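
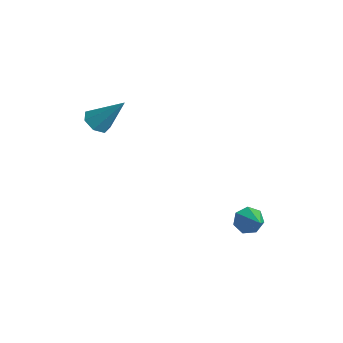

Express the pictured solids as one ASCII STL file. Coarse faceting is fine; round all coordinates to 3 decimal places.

solid 
facet normal -0.495 -0.444 -0.747
outer loop
vertex -2.457 -2.43 2.235
vertex -3.083 -2.503 2.693
vertex -2.895 -1.914 2.218
endloop
endfacet
facet normal 0.708 0.588 -0.390
outer loop
vertex -2.457 -2.43 2.235
vertex -2.895 -1.914 2.218
vertex -2.057 -1.577 4.247
endloop
endfacet
facet normal -0.492 -0.446 -0.748
outer loop
vertex -2.895 -1.914 2.218
vertex -3.083 -2.503 2.693
vertex -3.476 -1.843 2.558
endloop
endfacet
facet normal 0.020 0.985 -0.172
outer loop
vertex -2.895 -1.914 2.218
vertex -3.476 -1.843 2.558
vertex -2.057 -1.577 4.247
endloop
endfacet
facet normal -0.494 -0.447 -0.746
outer loop
vertex -3.476 -1.843 2.558
vertex -3.083 -2.503 2.693
vertex -3.761 -2.268 3.001
endloop
endfacet
facet normal -0.562 0.747 0.355
outer loop
vertex -3.476 -1.843 2.558
vertex -3.761 -2.268 3.001
vertex -2.057 -1.577 4.247
endloop
endfacet
facet normal -0.494 -0.446 -0.747
outer loop
vertex -3.761 -2.268 3.001
vertex -3.083 -2.503 2.693
vertex -3.536 -2.871 3.212
endloop
endfacet
facet normal -0.603 0.053 0.796
outer loop
vertex -3.761 -2.268 3.001
vertex -3.536 -2.871 3.212
vertex -2.057 -1.577 4.247
endloop
endfacet
facet normal -0.494 -0.445 -0.747
outer loop
vertex -3.536 -2.871 3.212
vertex -3.083 -2.503 2.693
vertex -2.97 -3.197 3.032
endloop
endfacet
facet normal -0.070 -0.573 0.817
outer loop
vertex -3.536 -2.871 3.212
vertex -2.97 -3.197 3.032
vertex -2.057 -1.577 4.247
endloop
endfacet
facet normal -0.494 -0.445 -0.747
outer loop
vertex -2.97 -3.197 3.032
vertex -3.083 -2.503 2.693
vertex -2.49 -3.0 2.597
endloop
endfacet
facet normal 0.635 -0.660 0.402
outer loop
vertex -2.97 -3.197 3.032
vertex -2.49 -3.0 2.597
vertex -2.057 -1.577 4.247
endloop
endfacet
facet normal -0.494 -0.445 -0.747
outer loop
vertex -2.49 -3.0 2.597
vertex -3.083 -2.503 2.693
vertex -2.457 -2.43 2.235
endloop
endfacet
facet normal 0.981 -0.142 -0.135
outer loop
vertex -2.49 -3.0 2.597
vertex -2.457 -2.43 2.235
vertex -2.057 -1.577 4.247
endloop
endfacet
facet normal -0.877 0.116 -0.466
outer loop
vertex 3.002 2.536 -3.007
vertex 2.628 2.338 -2.352
vertex 2.848 3.047 -2.59
endloop
endfacet
facet normal 0.754 0.537 -0.379
outer loop
vertex 3.002 2.536 -3.007
vertex 2.848 3.047 -2.59
vertex 3.952 2.162 -1.648
endloop
endfacet
facet normal -0.878 0.116 -0.465
outer loop
vertex 2.848 3.047 -2.59
vertex 2.628 2.338 -2.352
vertex 2.529 3.024 -1.994
endloop
endfacet
facet normal 0.449 0.851 0.273
outer loop
vertex 2.848 3.047 -2.59
vertex 2.529 3.024 -1.994
vertex 3.952 2.162 -1.648
endloop
endfacet
facet normal -0.877 0.116 -0.465
outer loop
vertex 2.529 3.024 -1.994
vertex 2.628 2.338 -2.352
vertex 2.284 2.484 -1.667
endloop
endfacet
facet normal 0.084 0.488 0.869
outer loop
vertex 2.529 3.024 -1.994
vertex 2.284 2.484 -1.667
vertex 3.952 2.162 -1.648
endloop
endfacet
facet normal -0.877 0.116 -0.465
outer loop
vertex 2.284 2.484 -1.667
vertex 2.628 2.338 -2.352
vertex 2.298 1.834 -1.856
endloop
endfacet
facet normal -0.065 -0.280 0.958
outer loop
vertex 2.284 2.484 -1.667
vertex 2.298 1.834 -1.856
vertex 3.952 2.162 -1.648
endloop
endfacet
facet normal -0.877 0.117 -0.465
outer loop
vertex 2.298 1.834 -1.856
vertex 2.628 2.338 -2.352
vertex 2.56 1.564 -2.418
endloop
endfacet
facet normal 0.114 -0.874 0.473
outer loop
vertex 2.298 1.834 -1.856
vertex 2.56 1.564 -2.418
vertex 3.952 2.162 -1.648
endloop
endfacet
facet normal -0.877 0.117 -0.467
outer loop
vertex 2.56 1.564 -2.418
vertex 2.628 2.338 -2.352
vertex 2.874 1.876 -2.93
endloop
endfacet
facet normal 0.485 -0.847 -0.219
outer loop
vertex 2.56 1.564 -2.418
vertex 2.874 1.876 -2.93
vertex 3.952 2.162 -1.648
endloop
endfacet
facet normal -0.877 0.116 -0.466
outer loop
vertex 2.874 1.876 -2.93
vertex 2.628 2.338 -2.352
vertex 3.002 2.536 -3.007
endloop
endfacet
facet normal 0.770 -0.219 -0.599
outer loop
vertex 2.874 1.876 -2.93
vertex 3.002 2.536 -3.007
vertex 3.952 2.162 -1.648
endloop
endfacet

endsolid


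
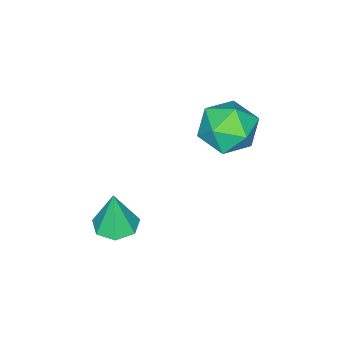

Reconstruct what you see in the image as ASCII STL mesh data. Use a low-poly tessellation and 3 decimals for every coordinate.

solid 
facet normal -0.032 0.020 -0.999
outer loop
vertex 3.993 1.979 0.213
vertex 3.582 1.661 0.22
vertex 3.59 2.18 0.23
endloop
endfacet
facet normal 0.421 0.811 0.406
outer loop
vertex 3.993 1.979 0.213
vertex 3.59 2.18 0.23
vertex 3.618 1.639 1.28
endloop
endfacet
facet normal -0.034 0.020 -0.999
outer loop
vertex 3.59 2.18 0.23
vertex 3.582 1.661 0.22
vertex 3.181 1.99 0.24
endloop
endfacet
facet normal -0.371 0.821 0.433
outer loop
vertex 3.59 2.18 0.23
vertex 3.181 1.99 0.24
vertex 3.618 1.639 1.28
endloop
endfacet
facet normal -0.034 0.020 -0.999
outer loop
vertex 3.181 1.99 0.24
vertex 3.582 1.661 0.22
vertex 3.074 1.551 0.235
endloop
endfacet
facet normal -0.875 0.208 0.438
outer loop
vertex 3.181 1.99 0.24
vertex 3.074 1.551 0.235
vertex 3.618 1.639 1.28
endloop
endfacet
facet normal -0.034 0.019 -0.999
outer loop
vertex 3.074 1.551 0.235
vertex 3.582 1.661 0.22
vertex 3.351 1.195 0.219
endloop
endfacet
facet normal -0.708 -0.570 0.417
outer loop
vertex 3.074 1.551 0.235
vertex 3.351 1.195 0.219
vertex 3.618 1.639 1.28
endloop
endfacet
facet normal -0.033 0.019 -0.999
outer loop
vertex 3.351 1.195 0.219
vertex 3.582 1.661 0.22
vertex 3.801 1.189 0.204
endloop
endfacet
facet normal 0.001 -0.923 0.386
outer loop
vertex 3.351 1.195 0.219
vertex 3.801 1.189 0.204
vertex 3.618 1.639 1.28
endloop
endfacet
facet normal -0.033 0.019 -0.999
outer loop
vertex 3.801 1.189 0.204
vertex 3.582 1.661 0.22
vertex 4.087 1.538 0.201
endloop
endfacet
facet normal 0.721 -0.587 0.368
outer loop
vertex 3.801 1.189 0.204
vertex 4.087 1.538 0.201
vertex 3.618 1.639 1.28
endloop
endfacet
facet normal -0.033 0.020 -0.999
outer loop
vertex 4.087 1.538 0.201
vertex 3.582 1.661 0.22
vertex 3.993 1.979 0.213
endloop
endfacet
facet normal 0.908 0.183 0.377
outer loop
vertex 4.087 1.538 0.201
vertex 3.993 1.979 0.213
vertex 3.618 1.639 1.28
endloop
endfacet
facet normal -0.677 0.181 0.714
outer loop
vertex 0.651 3.2 2.554
vertex 0.6 2.488 2.686
vertex 1.086 2.89 3.045
endloop
endfacet
facet normal -0.218 0.726 0.652
outer loop
vertex 0.651 3.2 2.554
vertex 1.086 2.89 3.045
vertex 1.352 3.384 2.584
endloop
endfacet
facet normal -0.253 0.967 -0.019
outer loop
vertex 0.651 3.2 2.554
vertex 1.352 3.384 2.584
vertex 1.03 3.287 1.941
endloop
endfacet
facet normal -0.731 0.573 -0.371
outer loop
vertex 0.651 3.2 2.554
vertex 1.03 3.287 1.941
vertex 0.565 2.734 2.004
endloop
endfacet
facet normal -0.993 0.086 0.082
outer loop
vertex 0.651 3.2 2.554
vertex 0.565 2.734 2.004
vertex 0.6 2.488 2.686
endloop
endfacet
facet normal 0.439 0.475 0.763
outer loop
vertex 1.352 3.384 2.584
vertex 1.086 2.89 3.045
vertex 1.735 2.786 2.736
endloop
endfacet
facet normal -0.300 -0.407 0.863
outer loop
vertex 1.086 2.89 3.045
vertex 0.6 2.488 2.686
vertex 1.27 2.233 2.799
endloop
endfacet
facet normal -0.812 -0.561 -0.161
outer loop
vertex 0.6 2.488 2.686
vertex 0.565 2.734 2.004
vertex 0.948 2.136 2.156
endloop
endfacet
facet normal -0.389 0.225 -0.893
outer loop
vertex 0.565 2.734 2.004
vertex 1.03 3.287 1.941
vertex 1.214 2.63 1.695
endloop
endfacet
facet normal 0.384 0.865 -0.323
outer loop
vertex 1.03 3.287 1.941
vertex 1.352 3.384 2.584
vertex 1.7 3.032 2.054
endloop
endfacet
facet normal 0.731 -0.573 0.371
outer loop
vertex 1.649 2.32 2.186
vertex 1.735 2.786 2.736
vertex 1.27 2.233 2.799
endloop
endfacet
facet normal 0.253 -0.967 0.019
outer loop
vertex 1.649 2.32 2.186
vertex 1.27 2.233 2.799
vertex 0.948 2.136 2.156
endloop
endfacet
facet normal 0.218 -0.726 -0.652
outer loop
vertex 1.649 2.32 2.186
vertex 0.948 2.136 2.156
vertex 1.214 2.63 1.695
endloop
endfacet
facet normal 0.677 -0.181 -0.714
outer loop
vertex 1.649 2.32 2.186
vertex 1.214 2.63 1.695
vertex 1.7 3.032 2.054
endloop
endfacet
facet normal 0.993 -0.086 -0.082
outer loop
vertex 1.649 2.32 2.186
vertex 1.7 3.032 2.054
vertex 1.735 2.786 2.736
endloop
endfacet
facet normal 0.389 -0.225 0.893
outer loop
vertex 1.27 2.233 2.799
vertex 1.735 2.786 2.736
vertex 1.086 2.89 3.045
endloop
endfacet
facet normal -0.384 -0.865 0.323
outer loop
vertex 0.948 2.136 2.156
vertex 1.27 2.233 2.799
vertex 0.6 2.488 2.686
endloop
endfacet
facet normal -0.439 -0.475 -0.763
outer loop
vertex 1.214 2.63 1.695
vertex 0.948 2.136 2.156
vertex 0.565 2.734 2.004
endloop
endfacet
facet normal 0.300 0.407 -0.863
outer loop
vertex 1.7 3.032 2.054
vertex 1.214 2.63 1.695
vertex 1.03 3.287 1.941
endloop
endfacet
facet normal 0.812 0.561 0.161
outer loop
vertex 1.735 2.786 2.736
vertex 1.7 3.032 2.054
vertex 1.352 3.384 2.584
endloop
endfacet

endsolid


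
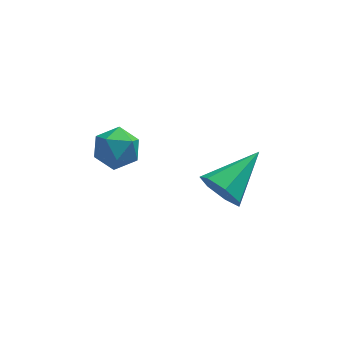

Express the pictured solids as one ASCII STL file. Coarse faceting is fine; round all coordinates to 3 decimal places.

solid 
facet normal -0.954 0.222 -0.202
outer loop
vertex -0.677 -0.082 -2.569
vertex -0.964 -0.752 -1.949
vertex -0.819 0.145 -1.65
endloop
endfacet
facet normal -0.537 0.796 -0.280
outer loop
vertex -0.677 -0.082 -2.569
vertex -0.819 0.145 -1.65
vertex -0.06 0.493 -2.117
endloop
endfacet
facet normal -0.038 0.642 -0.766
outer loop
vertex -0.677 -0.082 -2.569
vertex -0.06 0.493 -2.117
vertex 0.264 -0.189 -2.705
endloop
endfacet
facet normal -0.146 -0.028 -0.989
outer loop
vertex -0.677 -0.082 -2.569
vertex 0.264 -0.189 -2.705
vertex -0.295 -0.958 -2.601
endloop
endfacet
facet normal -0.712 -0.287 -0.640
outer loop
vertex -0.677 -0.082 -2.569
vertex -0.295 -0.958 -2.601
vertex -0.964 -0.752 -1.949
endloop
endfacet
facet normal -0.209 0.916 0.343
outer loop
vertex -0.06 0.493 -2.117
vertex -0.819 0.145 -1.65
vertex 0.035 0.178 -1.219
endloop
endfacet
facet normal -0.883 -0.013 0.469
outer loop
vertex -0.819 0.145 -1.65
vertex -0.964 -0.752 -1.949
vertex -0.524 -0.591 -1.115
endloop
endfacet
facet normal -0.493 -0.836 -0.241
outer loop
vertex -0.964 -0.752 -1.949
vertex -0.295 -0.958 -2.601
vertex -0.2 -1.273 -1.703
endloop
endfacet
facet normal 0.422 -0.416 -0.805
outer loop
vertex -0.295 -0.958 -2.601
vertex 0.264 -0.189 -2.705
vertex 0.559 -0.925 -2.17
endloop
endfacet
facet normal 0.598 0.667 -0.444
outer loop
vertex 0.264 -0.189 -2.705
vertex -0.06 0.493 -2.117
vertex 0.704 -0.028 -1.871
endloop
endfacet
facet normal 0.146 0.028 0.989
outer loop
vertex 0.417 -0.698 -1.251
vertex 0.035 0.178 -1.219
vertex -0.524 -0.591 -1.115
endloop
endfacet
facet normal 0.038 -0.642 0.766
outer loop
vertex 0.417 -0.698 -1.251
vertex -0.524 -0.591 -1.115
vertex -0.2 -1.273 -1.703
endloop
endfacet
facet normal 0.537 -0.796 0.280
outer loop
vertex 0.417 -0.698 -1.251
vertex -0.2 -1.273 -1.703
vertex 0.559 -0.925 -2.17
endloop
endfacet
facet normal 0.954 -0.222 0.202
outer loop
vertex 0.417 -0.698 -1.251
vertex 0.559 -0.925 -2.17
vertex 0.704 -0.028 -1.871
endloop
endfacet
facet normal 0.712 0.287 0.640
outer loop
vertex 0.417 -0.698 -1.251
vertex 0.704 -0.028 -1.871
vertex 0.035 0.178 -1.219
endloop
endfacet
facet normal -0.422 0.416 0.805
outer loop
vertex -0.524 -0.591 -1.115
vertex 0.035 0.178 -1.219
vertex -0.819 0.145 -1.65
endloop
endfacet
facet normal -0.598 -0.667 0.444
outer loop
vertex -0.2 -1.273 -1.703
vertex -0.524 -0.591 -1.115
vertex -0.964 -0.752 -1.949
endloop
endfacet
facet normal 0.209 -0.916 -0.343
outer loop
vertex 0.559 -0.925 -2.17
vertex -0.2 -1.273 -1.703
vertex -0.295 -0.958 -2.601
endloop
endfacet
facet normal 0.883 0.013 -0.469
outer loop
vertex 0.704 -0.028 -1.871
vertex 0.559 -0.925 -2.17
vertex 0.264 -0.189 -2.705
endloop
endfacet
facet normal 0.493 0.836 0.241
outer loop
vertex 0.035 0.178 -1.219
vertex 0.704 -0.028 -1.871
vertex -0.06 0.493 -2.117
endloop
endfacet
facet normal -0.717 -0.579 -0.388
outer loop
vertex 3.592 -4.943 -0.959
vertex 2.994 -4.602 -0.364
vertex 3.201 -4.3 -1.197
endloop
endfacet
facet normal 0.719 0.190 -0.668
outer loop
vertex 3.592 -4.943 -0.959
vertex 3.201 -4.3 -1.197
vertex 4.486 -3.398 0.444
endloop
endfacet
facet normal -0.717 -0.579 -0.388
outer loop
vertex 3.201 -4.3 -1.197
vertex 2.994 -4.602 -0.364
vertex 2.654 -3.884 -0.807
endloop
endfacet
facet normal 0.187 0.792 -0.582
outer loop
vertex 3.201 -4.3 -1.197
vertex 2.654 -3.884 -0.807
vertex 4.486 -3.398 0.444
endloop
endfacet
facet normal -0.717 -0.579 -0.388
outer loop
vertex 2.654 -3.884 -0.807
vertex 2.994 -4.602 -0.364
vertex 2.364 -4.009 -0.084
endloop
endfacet
facet normal -0.288 0.956 0.050
outer loop
vertex 2.654 -3.884 -0.807
vertex 2.364 -4.009 -0.084
vertex 4.486 -3.398 0.444
endloop
endfacet
facet normal -0.717 -0.579 -0.387
outer loop
vertex 2.364 -4.009 -0.084
vertex 2.994 -4.602 -0.364
vertex 2.548 -4.58 0.429
endloop
endfacet
facet normal -0.348 0.562 0.750
outer loop
vertex 2.364 -4.009 -0.084
vertex 2.548 -4.58 0.429
vertex 4.486 -3.398 0.444
endloop
endfacet
facet normal -0.717 -0.579 -0.387
outer loop
vertex 2.548 -4.58 0.429
vertex 2.994 -4.602 -0.364
vertex 3.068 -5.168 0.345
endloop
endfacet
facet normal 0.051 -0.097 0.994
outer loop
vertex 2.548 -4.58 0.429
vertex 3.068 -5.168 0.345
vertex 4.486 -3.398 0.444
endloop
endfacet
facet normal -0.717 -0.579 -0.388
outer loop
vertex 3.068 -5.168 0.345
vertex 2.994 -4.602 -0.364
vertex 3.533 -5.33 -0.273
endloop
endfacet
facet normal 0.610 -0.522 0.596
outer loop
vertex 3.068 -5.168 0.345
vertex 3.533 -5.33 -0.273
vertex 4.486 -3.398 0.444
endloop
endfacet
facet normal -0.717 -0.579 -0.388
outer loop
vertex 3.533 -5.33 -0.273
vertex 2.994 -4.602 -0.364
vertex 3.592 -4.943 -0.959
endloop
endfacet
facet normal 0.908 -0.394 -0.144
outer loop
vertex 3.533 -5.33 -0.273
vertex 3.592 -4.943 -0.959
vertex 4.486 -3.398 0.444
endloop
endfacet

endsolid


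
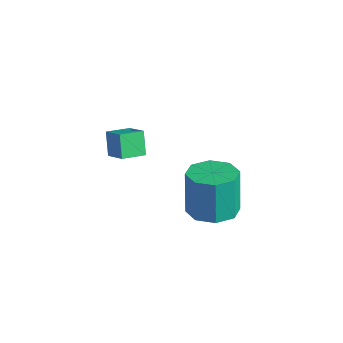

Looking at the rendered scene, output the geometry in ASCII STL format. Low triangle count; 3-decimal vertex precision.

solid 
facet normal -0.502 0.281 0.818
outer loop
vertex -3.081 2.787 -0.235
vertex -2.923 3.766 -0.474
vertex -4.0 2.797 -0.803
endloop
endfacet
facet normal -0.155 -0.960 0.234
outer loop
vertex -3.457 2.494 -1.686
vertex -3.081 2.787 -0.235
vertex -4.0 2.797 -0.803
endloop
endfacet
facet normal -0.502 0.281 0.818
outer loop
vertex -4.0 2.797 -0.803
vertex -2.923 3.766 -0.474
vertex -3.842 3.776 -1.042
endloop
endfacet
facet normal -0.850 0.009 -0.526
outer loop
vertex -3.842 3.776 -1.042
vertex -3.457 2.494 -1.686
vertex -4.0 2.797 -0.803
endloop
endfacet
facet normal 0.850 -0.009 0.526
outer loop
vertex -3.081 2.787 -0.235
vertex -2.38 3.463 -1.357
vertex -2.923 3.766 -0.474
endloop
endfacet
facet normal -0.155 -0.960 0.234
outer loop
vertex -2.538 2.484 -1.118
vertex -3.081 2.787 -0.235
vertex -3.457 2.494 -1.686
endloop
endfacet
facet normal 0.850 -0.009 0.526
outer loop
vertex -2.538 2.484 -1.118
vertex -2.38 3.463 -1.357
vertex -3.081 2.787 -0.235
endloop
endfacet
facet normal 0.155 0.960 -0.234
outer loop
vertex -2.923 3.766 -0.474
vertex -2.38 3.463 -1.357
vertex -3.842 3.776 -1.042
endloop
endfacet
facet normal -0.850 0.009 -0.526
outer loop
vertex -3.299 3.473 -1.925
vertex -3.457 2.494 -1.686
vertex -3.842 3.776 -1.042
endloop
endfacet
facet normal 0.155 0.960 -0.234
outer loop
vertex -3.842 3.776 -1.042
vertex -2.38 3.463 -1.357
vertex -3.299 3.473 -1.925
endloop
endfacet
facet normal 0.502 -0.281 -0.818
outer loop
vertex -3.299 3.473 -1.925
vertex -2.538 2.484 -1.118
vertex -3.457 2.494 -1.686
endloop
endfacet
facet normal 0.502 -0.281 -0.818
outer loop
vertex -2.38 3.463 -1.357
vertex -2.538 2.484 -1.118
vertex -3.299 3.473 -1.925
endloop
endfacet
facet normal 0.202 -0.138 -0.969
outer loop
vertex 2.041 3.319 -1.737
vertex 1.218 3.831 -1.982
vertex 2.175 4.068 -1.816
endloop
endfacet
facet normal 0.964 -0.149 0.222
outer loop
vertex 2.041 3.319 -1.737
vertex 2.175 4.068 -1.816
vertex 1.665 3.576 0.066
endloop
endfacet
facet normal 0.963 -0.150 0.222
outer loop
vertex 1.665 3.576 0.066
vertex 2.175 4.068 -1.816
vertex 1.8 4.326 -0.013
endloop
endfacet
facet normal -0.201 0.138 0.970
outer loop
vertex 1.665 3.576 0.066
vertex 1.8 4.326 -0.013
vertex 0.842 4.089 -0.178
endloop
endfacet
facet normal 0.202 -0.138 -0.970
outer loop
vertex 2.175 4.068 -1.816
vertex 1.218 3.831 -1.982
vertex 1.748 4.678 -1.992
endloop
endfacet
facet normal 0.805 0.587 0.083
outer loop
vertex 2.175 4.068 -1.816
vertex 1.748 4.678 -1.992
vertex 1.8 4.326 -0.013
endloop
endfacet
facet normal 0.805 0.587 0.083
outer loop
vertex 1.8 4.326 -0.013
vertex 1.748 4.678 -1.992
vertex 1.373 4.936 -0.189
endloop
endfacet
facet normal -0.201 0.139 0.970
outer loop
vertex 1.8 4.326 -0.013
vertex 1.373 4.936 -0.189
vertex 0.842 4.089 -0.178
endloop
endfacet
facet normal 0.202 -0.138 -0.970
outer loop
vertex 1.748 4.678 -1.992
vertex 1.218 3.831 -1.982
vertex 1.011 4.793 -2.162
endloop
endfacet
facet normal 0.177 0.979 -0.103
outer loop
vertex 1.748 4.678 -1.992
vertex 1.011 4.793 -2.162
vertex 1.373 4.936 -0.189
endloop
endfacet
facet normal 0.177 0.979 -0.103
outer loop
vertex 1.373 4.936 -0.189
vertex 1.011 4.793 -2.162
vertex 0.636 5.051 -0.359
endloop
endfacet
facet normal -0.202 0.139 0.969
outer loop
vertex 1.373 4.936 -0.189
vertex 0.636 5.051 -0.359
vertex 0.842 4.089 -0.178
endloop
endfacet
facet normal 0.201 -0.138 -0.970
outer loop
vertex 1.011 4.793 -2.162
vertex 1.218 3.831 -1.982
vertex 0.395 4.344 -2.226
endloop
endfacet
facet normal -0.558 0.798 -0.230
outer loop
vertex 1.011 4.793 -2.162
vertex 0.395 4.344 -2.226
vertex 0.636 5.051 -0.359
endloop
endfacet
facet normal -0.558 0.797 -0.230
outer loop
vertex 0.636 5.051 -0.359
vertex 0.395 4.344 -2.226
vertex 0.019 4.601 -0.423
endloop
endfacet
facet normal -0.202 0.139 0.969
outer loop
vertex 0.636 5.051 -0.359
vertex 0.019 4.601 -0.423
vertex 0.842 4.089 -0.178
endloop
endfacet
facet normal 0.201 -0.138 -0.970
outer loop
vertex 0.395 4.344 -2.226
vertex 1.218 3.831 -1.982
vertex 0.26 3.594 -2.147
endloop
endfacet
facet normal -0.963 0.150 -0.222
outer loop
vertex 0.395 4.344 -2.226
vertex 0.26 3.594 -2.147
vertex 0.019 4.601 -0.423
endloop
endfacet
facet normal -0.964 0.149 -0.222
outer loop
vertex 0.019 4.601 -0.423
vertex 0.26 3.594 -2.147
vertex -0.115 3.852 -0.344
endloop
endfacet
facet normal -0.202 0.138 0.969
outer loop
vertex 0.019 4.601 -0.423
vertex -0.115 3.852 -0.344
vertex 0.842 4.089 -0.178
endloop
endfacet
facet normal 0.201 -0.139 -0.970
outer loop
vertex 0.26 3.594 -2.147
vertex 1.218 3.831 -1.982
vertex 0.687 2.984 -1.971
endloop
endfacet
facet normal -0.805 -0.587 -0.083
outer loop
vertex 0.26 3.594 -2.147
vertex 0.687 2.984 -1.971
vertex -0.115 3.852 -0.344
endloop
endfacet
facet normal -0.805 -0.587 -0.083
outer loop
vertex -0.115 3.852 -0.344
vertex 0.687 2.984 -1.971
vertex 0.312 3.242 -0.168
endloop
endfacet
facet normal -0.202 0.138 0.970
outer loop
vertex -0.115 3.852 -0.344
vertex 0.312 3.242 -0.168
vertex 0.842 4.089 -0.178
endloop
endfacet
facet normal 0.202 -0.139 -0.969
outer loop
vertex 0.687 2.984 -1.971
vertex 1.218 3.831 -1.982
vertex 1.424 2.869 -1.801
endloop
endfacet
facet normal -0.177 -0.979 0.103
outer loop
vertex 0.687 2.984 -1.971
vertex 1.424 2.869 -1.801
vertex 0.312 3.242 -0.168
endloop
endfacet
facet normal -0.177 -0.979 0.103
outer loop
vertex 0.312 3.242 -0.168
vertex 1.424 2.869 -1.801
vertex 1.049 3.127 0.002
endloop
endfacet
facet normal -0.202 0.138 0.970
outer loop
vertex 0.312 3.242 -0.168
vertex 1.049 3.127 0.002
vertex 0.842 4.089 -0.178
endloop
endfacet
facet normal 0.202 -0.139 -0.969
outer loop
vertex 1.424 2.869 -1.801
vertex 1.218 3.831 -1.982
vertex 2.041 3.319 -1.737
endloop
endfacet
facet normal 0.558 -0.797 0.230
outer loop
vertex 1.424 2.869 -1.801
vertex 2.041 3.319 -1.737
vertex 1.049 3.127 0.002
endloop
endfacet
facet normal 0.558 -0.798 0.230
outer loop
vertex 1.049 3.127 0.002
vertex 2.041 3.319 -1.737
vertex 1.665 3.576 0.066
endloop
endfacet
facet normal -0.201 0.138 0.970
outer loop
vertex 1.049 3.127 0.002
vertex 1.665 3.576 0.066
vertex 0.842 4.089 -0.178
endloop
endfacet

endsolid


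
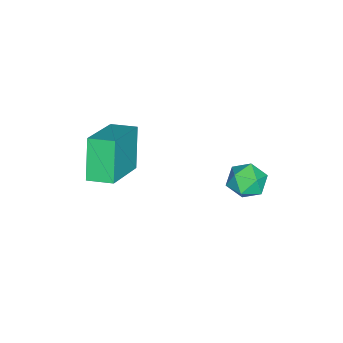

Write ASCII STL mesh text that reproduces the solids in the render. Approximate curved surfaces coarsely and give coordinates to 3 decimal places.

solid 
facet normal -0.876 0.002 -0.483
outer loop
vertex 2.129 -0.58 -1.048
vertex 2.071 0.211 -0.939
vertex 2.793 -0.366 -2.25
endloop
endfacet
facet normal 0.072 -0.988 -0.136
outer loop
vertex 4.369 -0.371 -1.381
vertex 2.129 -0.58 -1.048
vertex 2.793 -0.366 -2.25
endloop
endfacet
facet normal -0.876 0.002 -0.483
outer loop
vertex 2.793 -0.366 -2.25
vertex 2.071 0.211 -0.939
vertex 2.735 0.425 -2.141
endloop
endfacet
facet normal 0.477 0.154 -0.865
outer loop
vertex 2.735 0.425 -2.141
vertex 4.369 -0.371 -1.381
vertex 2.793 -0.366 -2.25
endloop
endfacet
facet normal -0.477 -0.154 0.865
outer loop
vertex 2.129 -0.58 -1.048
vertex 3.647 0.206 -0.07
vertex 2.071 0.211 -0.939
endloop
endfacet
facet normal 0.072 -0.988 -0.136
outer loop
vertex 3.705 -0.585 -0.179
vertex 2.129 -0.58 -1.048
vertex 4.369 -0.371 -1.381
endloop
endfacet
facet normal -0.477 -0.154 0.865
outer loop
vertex 3.705 -0.585 -0.179
vertex 3.647 0.206 -0.07
vertex 2.129 -0.58 -1.048
endloop
endfacet
facet normal -0.072 0.988 0.136
outer loop
vertex 2.071 0.211 -0.939
vertex 3.647 0.206 -0.07
vertex 2.735 0.425 -2.141
endloop
endfacet
facet normal 0.477 0.154 -0.865
outer loop
vertex 4.311 0.42 -1.272
vertex 4.369 -0.371 -1.381
vertex 2.735 0.425 -2.141
endloop
endfacet
facet normal -0.072 0.988 0.136
outer loop
vertex 2.735 0.425 -2.141
vertex 3.647 0.206 -0.07
vertex 4.311 0.42 -1.272
endloop
endfacet
facet normal 0.876 -0.002 0.483
outer loop
vertex 4.311 0.42 -1.272
vertex 3.705 -0.585 -0.179
vertex 4.369 -0.371 -1.381
endloop
endfacet
facet normal 0.876 -0.002 0.483
outer loop
vertex 3.647 0.206 -0.07
vertex 3.705 -0.585 -0.179
vertex 4.311 0.42 -1.272
endloop
endfacet
facet normal -0.837 0.496 -0.230
outer loop
vertex 1.887 3.735 -2.567
vertex 1.582 3.435 -2.104
vertex 1.874 3.982 -1.987
endloop
endfacet
facet normal -0.258 0.887 -0.383
outer loop
vertex 1.887 3.735 -2.567
vertex 1.874 3.982 -1.987
vertex 2.408 3.992 -2.323
endloop
endfacet
facet normal 0.140 0.517 -0.844
outer loop
vertex 1.887 3.735 -2.567
vertex 2.408 3.992 -2.323
vertex 2.446 3.453 -2.647
endloop
endfacet
facet normal -0.190 -0.100 -0.977
outer loop
vertex 1.887 3.735 -2.567
vertex 2.446 3.453 -2.647
vertex 1.935 3.108 -2.512
endloop
endfacet
facet normal -0.794 -0.113 -0.597
outer loop
vertex 1.887 3.735 -2.567
vertex 1.935 3.108 -2.512
vertex 1.582 3.435 -2.104
endloop
endfacet
facet normal 0.119 0.969 0.217
outer loop
vertex 2.408 3.992 -2.323
vertex 1.874 3.982 -1.987
vertex 2.425 3.852 -1.708
endloop
endfacet
facet normal -0.818 0.337 0.466
outer loop
vertex 1.874 3.982 -1.987
vertex 1.582 3.435 -2.104
vertex 1.914 3.507 -1.573
endloop
endfacet
facet normal -0.749 -0.650 -0.127
outer loop
vertex 1.582 3.435 -2.104
vertex 1.935 3.108 -2.512
vertex 1.952 2.968 -1.897
endloop
endfacet
facet normal 0.228 -0.629 -0.743
outer loop
vertex 1.935 3.108 -2.512
vertex 2.446 3.453 -2.647
vertex 2.486 2.978 -2.233
endloop
endfacet
facet normal 0.764 0.371 -0.528
outer loop
vertex 2.446 3.453 -2.647
vertex 2.408 3.992 -2.323
vertex 2.778 3.525 -2.116
endloop
endfacet
facet normal 0.190 0.100 0.977
outer loop
vertex 2.473 3.225 -1.653
vertex 2.425 3.852 -1.708
vertex 1.914 3.507 -1.573
endloop
endfacet
facet normal -0.140 -0.517 0.844
outer loop
vertex 2.473 3.225 -1.653
vertex 1.914 3.507 -1.573
vertex 1.952 2.968 -1.897
endloop
endfacet
facet normal 0.258 -0.887 0.383
outer loop
vertex 2.473 3.225 -1.653
vertex 1.952 2.968 -1.897
vertex 2.486 2.978 -2.233
endloop
endfacet
facet normal 0.837 -0.496 0.230
outer loop
vertex 2.473 3.225 -1.653
vertex 2.486 2.978 -2.233
vertex 2.778 3.525 -2.116
endloop
endfacet
facet normal 0.794 0.113 0.597
outer loop
vertex 2.473 3.225 -1.653
vertex 2.778 3.525 -2.116
vertex 2.425 3.852 -1.708
endloop
endfacet
facet normal -0.228 0.629 0.743
outer loop
vertex 1.914 3.507 -1.573
vertex 2.425 3.852 -1.708
vertex 1.874 3.982 -1.987
endloop
endfacet
facet normal -0.764 -0.371 0.528
outer loop
vertex 1.952 2.968 -1.897
vertex 1.914 3.507 -1.573
vertex 1.582 3.435 -2.104
endloop
endfacet
facet normal -0.119 -0.969 -0.217
outer loop
vertex 2.486 2.978 -2.233
vertex 1.952 2.968 -1.897
vertex 1.935 3.108 -2.512
endloop
endfacet
facet normal 0.818 -0.337 -0.466
outer loop
vertex 2.778 3.525 -2.116
vertex 2.486 2.978 -2.233
vertex 2.446 3.453 -2.647
endloop
endfacet
facet normal 0.749 0.650 0.127
outer loop
vertex 2.425 3.852 -1.708
vertex 2.778 3.525 -2.116
vertex 2.408 3.992 -2.323
endloop
endfacet

endsolid


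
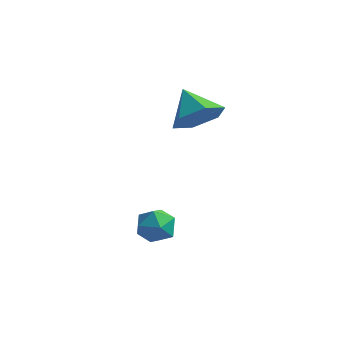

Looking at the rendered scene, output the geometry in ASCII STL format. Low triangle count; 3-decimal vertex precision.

solid 
facet normal 0.668 -0.446 -0.596
outer loop
vertex -0.779 1.203 1.538
vertex -1.256 1.623 0.69
vertex -0.473 2.15 1.173
endloop
endfacet
facet normal 0.239 0.281 0.929
outer loop
vertex -0.779 1.203 1.538
vertex -0.473 2.15 1.173
vertex -2.264 2.297 1.59
endloop
endfacet
facet normal 0.668 -0.446 -0.596
outer loop
vertex -0.473 2.15 1.173
vertex -1.256 1.623 0.69
vertex -0.95 2.57 0.325
endloop
endfacet
facet normal 0.160 0.917 0.364
outer loop
vertex -0.473 2.15 1.173
vertex -0.95 2.57 0.325
vertex -2.264 2.297 1.59
endloop
endfacet
facet normal 0.668 -0.446 -0.596
outer loop
vertex -0.95 2.57 0.325
vertex -1.256 1.623 0.69
vertex -1.733 2.043 -0.158
endloop
endfacet
facet normal -0.426 0.868 -0.256
outer loop
vertex -0.95 2.57 0.325
vertex -1.733 2.043 -0.158
vertex -2.264 2.297 1.59
endloop
endfacet
facet normal 0.667 -0.446 -0.596
outer loop
vertex -1.733 2.043 -0.158
vertex -1.256 1.623 0.69
vertex -2.039 1.097 0.207
endloop
endfacet
facet normal -0.933 0.182 -0.310
outer loop
vertex -1.733 2.043 -0.158
vertex -2.039 1.097 0.207
vertex -2.264 2.297 1.59
endloop
endfacet
facet normal 0.667 -0.446 -0.596
outer loop
vertex -2.039 1.097 0.207
vertex -1.256 1.623 0.69
vertex -1.562 0.677 1.055
endloop
endfacet
facet normal -0.854 -0.454 0.255
outer loop
vertex -2.039 1.097 0.207
vertex -1.562 0.677 1.055
vertex -2.264 2.297 1.59
endloop
endfacet
facet normal 0.667 -0.446 -0.596
outer loop
vertex -1.562 0.677 1.055
vertex -1.256 1.623 0.69
vertex -0.779 1.203 1.538
endloop
endfacet
facet normal -0.268 -0.405 0.874
outer loop
vertex -1.562 0.677 1.055
vertex -0.779 1.203 1.538
vertex -2.264 2.297 1.59
endloop
endfacet
facet normal -0.603 -0.339 0.722
outer loop
vertex -1.388 -2.592 -2.037
vertex -1.015 -3.31 -2.063
vertex -0.745 -2.731 -1.565
endloop
endfacet
facet normal -0.499 0.364 0.787
outer loop
vertex -1.388 -2.592 -2.037
vertex -0.745 -2.731 -1.565
vertex -0.823 -2.019 -1.944
endloop
endfacet
facet normal -0.715 0.675 0.182
outer loop
vertex -1.388 -2.592 -2.037
vertex -0.823 -2.019 -1.944
vertex -1.141 -2.159 -2.675
endloop
endfacet
facet normal -0.952 0.165 -0.257
outer loop
vertex -1.388 -2.592 -2.037
vertex -1.141 -2.159 -2.675
vertex -1.259 -2.956 -2.749
endloop
endfacet
facet normal -0.884 -0.462 0.076
outer loop
vertex -1.388 -2.592 -2.037
vertex -1.259 -2.956 -2.749
vertex -1.015 -3.31 -2.063
endloop
endfacet
facet normal 0.202 0.477 0.855
outer loop
vertex -0.823 -2.019 -1.944
vertex -0.745 -2.731 -1.565
vertex -0.101 -2.384 -1.911
endloop
endfacet
facet normal 0.034 -0.661 0.750
outer loop
vertex -0.745 -2.731 -1.565
vertex -1.015 -3.31 -2.063
vertex -0.219 -3.181 -1.985
endloop
endfacet
facet normal -0.421 -0.858 -0.293
outer loop
vertex -1.015 -3.31 -2.063
vertex -1.259 -2.956 -2.749
vertex -0.537 -3.321 -2.716
endloop
endfacet
facet normal -0.531 0.156 -0.833
outer loop
vertex -1.259 -2.956 -2.749
vertex -1.141 -2.159 -2.675
vertex -0.615 -2.609 -3.095
endloop
endfacet
facet normal -0.147 0.981 -0.124
outer loop
vertex -1.141 -2.159 -2.675
vertex -0.823 -2.019 -1.944
vertex -0.345 -2.03 -2.597
endloop
endfacet
facet normal 0.952 -0.165 0.257
outer loop
vertex 0.028 -2.748 -2.623
vertex -0.101 -2.384 -1.911
vertex -0.219 -3.181 -1.985
endloop
endfacet
facet normal 0.715 -0.675 -0.182
outer loop
vertex 0.028 -2.748 -2.623
vertex -0.219 -3.181 -1.985
vertex -0.537 -3.321 -2.716
endloop
endfacet
facet normal 0.499 -0.364 -0.787
outer loop
vertex 0.028 -2.748 -2.623
vertex -0.537 -3.321 -2.716
vertex -0.615 -2.609 -3.095
endloop
endfacet
facet normal 0.603 0.339 -0.722
outer loop
vertex 0.028 -2.748 -2.623
vertex -0.615 -2.609 -3.095
vertex -0.345 -2.03 -2.597
endloop
endfacet
facet normal 0.884 0.462 -0.076
outer loop
vertex 0.028 -2.748 -2.623
vertex -0.345 -2.03 -2.597
vertex -0.101 -2.384 -1.911
endloop
endfacet
facet normal 0.531 -0.156 0.833
outer loop
vertex -0.219 -3.181 -1.985
vertex -0.101 -2.384 -1.911
vertex -0.745 -2.731 -1.565
endloop
endfacet
facet normal 0.147 -0.981 0.124
outer loop
vertex -0.537 -3.321 -2.716
vertex -0.219 -3.181 -1.985
vertex -1.015 -3.31 -2.063
endloop
endfacet
facet normal -0.202 -0.477 -0.855
outer loop
vertex -0.615 -2.609 -3.095
vertex -0.537 -3.321 -2.716
vertex -1.259 -2.956 -2.749
endloop
endfacet
facet normal -0.034 0.661 -0.750
outer loop
vertex -0.345 -2.03 -2.597
vertex -0.615 -2.609 -3.095
vertex -1.141 -2.159 -2.675
endloop
endfacet
facet normal 0.421 0.858 0.293
outer loop
vertex -0.101 -2.384 -1.911
vertex -0.345 -2.03 -2.597
vertex -0.823 -2.019 -1.944
endloop
endfacet

endsolid


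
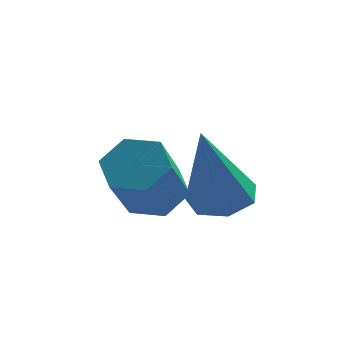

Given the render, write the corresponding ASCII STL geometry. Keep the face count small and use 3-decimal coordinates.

solid 
facet normal 0.210 0.212 -0.954
outer loop
vertex 3.11 0.909 1.283
vertex 2.418 0.699 1.084
vertex 2.66 1.379 1.288
endloop
endfacet
facet normal 0.597 0.566 0.568
outer loop
vertex 3.11 0.909 1.283
vertex 2.66 1.379 1.288
vertex 1.962 0.241 3.156
endloop
endfacet
facet normal 0.210 0.212 -0.955
outer loop
vertex 2.66 1.379 1.288
vertex 2.418 0.699 1.084
vertex 2.028 1.338 1.14
endloop
endfacet
facet normal -0.166 0.868 0.467
outer loop
vertex 2.66 1.379 1.288
vertex 2.028 1.338 1.14
vertex 1.962 0.241 3.156
endloop
endfacet
facet normal 0.209 0.211 -0.955
outer loop
vertex 2.028 1.338 1.14
vertex 2.418 0.699 1.084
vertex 1.689 0.815 0.95
endloop
endfacet
facet normal -0.853 0.470 0.228
outer loop
vertex 2.028 1.338 1.14
vertex 1.689 0.815 0.95
vertex 1.962 0.241 3.156
endloop
endfacet
facet normal 0.209 0.212 -0.955
outer loop
vertex 1.689 0.815 0.95
vertex 2.418 0.699 1.084
vertex 1.899 0.206 0.861
endloop
endfacet
facet normal -0.944 -0.330 0.031
outer loop
vertex 1.689 0.815 0.95
vertex 1.899 0.206 0.861
vertex 1.962 0.241 3.156
endloop
endfacet
facet normal 0.209 0.212 -0.955
outer loop
vertex 1.899 0.206 0.861
vertex 2.418 0.699 1.084
vertex 2.5 -0.032 0.94
endloop
endfacet
facet normal -0.371 -0.928 0.024
outer loop
vertex 1.899 0.206 0.861
vertex 2.5 -0.032 0.94
vertex 1.962 0.241 3.156
endloop
endfacet
facet normal 0.210 0.212 -0.955
outer loop
vertex 2.5 -0.032 0.94
vertex 2.418 0.699 1.084
vertex 3.039 0.281 1.128
endloop
endfacet
facet normal 0.434 -0.875 0.213
outer loop
vertex 2.5 -0.032 0.94
vertex 3.039 0.281 1.128
vertex 1.962 0.241 3.156
endloop
endfacet
facet normal 0.210 0.212 -0.954
outer loop
vertex 3.039 0.281 1.128
vertex 2.418 0.699 1.084
vertex 3.11 0.909 1.283
endloop
endfacet
facet normal 0.865 -0.210 0.455
outer loop
vertex 3.039 0.281 1.128
vertex 3.11 0.909 1.283
vertex 1.962 0.241 3.156
endloop
endfacet
facet normal 0.234 0.569 -0.788
outer loop
vertex 1.849 2.336 0.205
vertex 1.102 2.592 0.168
vertex 1.632 2.981 0.606
endloop
endfacet
facet normal 0.933 0.098 0.347
outer loop
vertex 1.849 2.336 0.205
vertex 1.632 2.981 0.606
vertex 1.444 1.352 1.569
endloop
endfacet
facet normal 0.933 0.098 0.347
outer loop
vertex 1.444 1.352 1.569
vertex 1.632 2.981 0.606
vertex 1.227 1.997 1.97
endloop
endfacet
facet normal -0.234 -0.569 0.788
outer loop
vertex 1.444 1.352 1.569
vertex 1.227 1.997 1.97
vertex 0.698 1.608 1.532
endloop
endfacet
facet normal 0.234 0.569 -0.788
outer loop
vertex 1.632 2.981 0.606
vertex 1.102 2.592 0.168
vertex 0.885 3.237 0.569
endloop
endfacet
facet normal 0.229 0.756 0.613
outer loop
vertex 1.632 2.981 0.606
vertex 0.885 3.237 0.569
vertex 1.227 1.997 1.97
endloop
endfacet
facet normal 0.229 0.756 0.613
outer loop
vertex 1.227 1.997 1.97
vertex 0.885 3.237 0.569
vertex 0.481 2.253 1.933
endloop
endfacet
facet normal -0.234 -0.569 0.788
outer loop
vertex 1.227 1.997 1.97
vertex 0.481 2.253 1.933
vertex 0.698 1.608 1.532
endloop
endfacet
facet normal 0.234 0.569 -0.788
outer loop
vertex 0.885 3.237 0.569
vertex 1.102 2.592 0.168
vertex 0.356 2.848 0.131
endloop
endfacet
facet normal -0.704 0.658 0.266
outer loop
vertex 0.885 3.237 0.569
vertex 0.356 2.848 0.131
vertex 0.481 2.253 1.933
endloop
endfacet
facet normal -0.704 0.659 0.266
outer loop
vertex 0.481 2.253 1.933
vertex 0.356 2.848 0.131
vertex -0.049 1.864 1.495
endloop
endfacet
facet normal -0.234 -0.569 0.788
outer loop
vertex 0.481 2.253 1.933
vertex -0.049 1.864 1.495
vertex 0.698 1.608 1.532
endloop
endfacet
facet normal 0.234 0.569 -0.788
outer loop
vertex 0.356 2.848 0.131
vertex 1.102 2.592 0.168
vertex 0.573 2.203 -0.27
endloop
endfacet
facet normal -0.933 -0.098 -0.347
outer loop
vertex 0.356 2.848 0.131
vertex 0.573 2.203 -0.27
vertex -0.049 1.864 1.495
endloop
endfacet
facet normal -0.933 -0.098 -0.347
outer loop
vertex -0.049 1.864 1.495
vertex 0.573 2.203 -0.27
vertex 0.168 1.219 1.094
endloop
endfacet
facet normal -0.234 -0.569 0.788
outer loop
vertex -0.049 1.864 1.495
vertex 0.168 1.219 1.094
vertex 0.698 1.608 1.532
endloop
endfacet
facet normal 0.234 0.569 -0.788
outer loop
vertex 0.573 2.203 -0.27
vertex 1.102 2.592 0.168
vertex 1.319 1.947 -0.233
endloop
endfacet
facet normal -0.229 -0.756 -0.613
outer loop
vertex 0.573 2.203 -0.27
vertex 1.319 1.947 -0.233
vertex 0.168 1.219 1.094
endloop
endfacet
facet normal -0.229 -0.756 -0.613
outer loop
vertex 0.168 1.219 1.094
vertex 1.319 1.947 -0.233
vertex 0.915 0.963 1.131
endloop
endfacet
facet normal -0.234 -0.569 0.788
outer loop
vertex 0.168 1.219 1.094
vertex 0.915 0.963 1.131
vertex 0.698 1.608 1.532
endloop
endfacet
facet normal 0.234 0.569 -0.788
outer loop
vertex 1.319 1.947 -0.233
vertex 1.102 2.592 0.168
vertex 1.849 2.336 0.205
endloop
endfacet
facet normal 0.704 -0.659 -0.267
outer loop
vertex 1.319 1.947 -0.233
vertex 1.849 2.336 0.205
vertex 0.915 0.963 1.131
endloop
endfacet
facet normal 0.704 -0.658 -0.266
outer loop
vertex 0.915 0.963 1.131
vertex 1.849 2.336 0.205
vertex 1.444 1.352 1.569
endloop
endfacet
facet normal -0.234 -0.569 0.788
outer loop
vertex 0.915 0.963 1.131
vertex 1.444 1.352 1.569
vertex 0.698 1.608 1.532
endloop
endfacet

endsolid


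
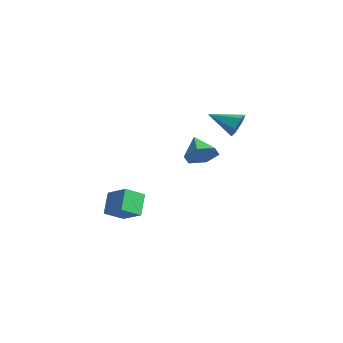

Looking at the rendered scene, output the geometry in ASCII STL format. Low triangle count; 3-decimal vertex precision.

solid 
facet normal 0.588 0.718 -0.372
outer loop
vertex 2.804 2.484 1.597
vertex 2.387 2.536 1.038
vertex 2.264 2.929 1.603
endloop
endfacet
facet normal 0.007 -0.005 1.000
outer loop
vertex 2.804 2.484 1.597
vertex 2.264 2.929 1.603
vertex 1.493 1.444 1.602
endloop
endfacet
facet normal 0.589 0.718 -0.371
outer loop
vertex 2.264 2.929 1.603
vertex 2.387 2.536 1.038
vertex 1.848 2.981 1.043
endloop
endfacet
facet normal -0.726 0.377 0.575
outer loop
vertex 2.264 2.929 1.603
vertex 1.848 2.981 1.043
vertex 1.493 1.444 1.602
endloop
endfacet
facet normal 0.589 0.718 -0.372
outer loop
vertex 1.848 2.981 1.043
vertex 2.387 2.536 1.038
vertex 1.97 2.588 0.478
endloop
endfacet
facet normal -0.951 0.116 -0.286
outer loop
vertex 1.848 2.981 1.043
vertex 1.97 2.588 0.478
vertex 1.493 1.444 1.602
endloop
endfacet
facet normal 0.589 0.718 -0.372
outer loop
vertex 1.97 2.588 0.478
vertex 2.387 2.536 1.038
vertex 2.51 2.142 0.472
endloop
endfacet
facet normal -0.443 -0.527 -0.725
outer loop
vertex 1.97 2.588 0.478
vertex 2.51 2.142 0.472
vertex 1.493 1.444 1.602
endloop
endfacet
facet normal 0.589 0.718 -0.372
outer loop
vertex 2.51 2.142 0.472
vertex 2.387 2.536 1.038
vertex 2.927 2.09 1.032
endloop
endfacet
facet normal 0.290 -0.909 -0.300
outer loop
vertex 2.51 2.142 0.472
vertex 2.927 2.09 1.032
vertex 1.493 1.444 1.602
endloop
endfacet
facet normal 0.589 0.718 -0.372
outer loop
vertex 2.927 2.09 1.032
vertex 2.387 2.536 1.038
vertex 2.804 2.484 1.597
endloop
endfacet
facet normal 0.515 -0.646 0.563
outer loop
vertex 2.927 2.09 1.032
vertex 2.804 2.484 1.597
vertex 1.493 1.444 1.602
endloop
endfacet
facet normal -0.521 0.361 0.773
outer loop
vertex 4.078 -3.562 -1.406
vertex 3.993 -2.628 -1.9
vertex 2.991 -3.952 -1.957
endloop
endfacet
facet normal 0.080 -0.881 0.465
outer loop
vertex 3.627 -4.392 -2.9
vertex 4.078 -3.562 -1.406
vertex 2.991 -3.952 -1.957
endloop
endfacet
facet normal -0.521 0.361 0.773
outer loop
vertex 2.991 -3.952 -1.957
vertex 3.993 -2.628 -1.9
vertex 2.906 -3.018 -2.451
endloop
endfacet
facet normal -0.849 -0.305 -0.431
outer loop
vertex 2.906 -3.018 -2.451
vertex 3.627 -4.392 -2.9
vertex 2.991 -3.952 -1.957
endloop
endfacet
facet normal 0.849 0.305 0.431
outer loop
vertex 4.078 -3.562 -1.406
vertex 4.629 -3.068 -2.843
vertex 3.993 -2.628 -1.9
endloop
endfacet
facet normal 0.080 -0.881 0.465
outer loop
vertex 4.714 -4.002 -2.349
vertex 4.078 -3.562 -1.406
vertex 3.627 -4.392 -2.9
endloop
endfacet
facet normal 0.849 0.305 0.431
outer loop
vertex 4.714 -4.002 -2.349
vertex 4.629 -3.068 -2.843
vertex 4.078 -3.562 -1.406
endloop
endfacet
facet normal -0.080 0.881 -0.465
outer loop
vertex 3.993 -2.628 -1.9
vertex 4.629 -3.068 -2.843
vertex 2.906 -3.018 -2.451
endloop
endfacet
facet normal -0.849 -0.305 -0.431
outer loop
vertex 3.542 -3.458 -3.394
vertex 3.627 -4.392 -2.9
vertex 2.906 -3.018 -2.451
endloop
endfacet
facet normal -0.080 0.881 -0.465
outer loop
vertex 2.906 -3.018 -2.451
vertex 4.629 -3.068 -2.843
vertex 3.542 -3.458 -3.394
endloop
endfacet
facet normal 0.521 -0.361 -0.773
outer loop
vertex 3.542 -3.458 -3.394
vertex 4.714 -4.002 -2.349
vertex 3.627 -4.392 -2.9
endloop
endfacet
facet normal 0.521 -0.361 -0.773
outer loop
vertex 4.629 -3.068 -2.843
vertex 4.714 -4.002 -2.349
vertex 3.542 -3.458 -3.394
endloop
endfacet
facet normal 0.785 -0.060 -0.616
outer loop
vertex 2.585 1.299 -0.119
vertex 2.112 0.87 -0.68
vertex 2.149 1.719 -0.715
endloop
endfacet
facet normal -0.077 0.788 0.611
outer loop
vertex 2.585 1.299 -0.119
vertex 2.149 1.719 -0.715
vertex 1.068 0.95 0.14
endloop
endfacet
facet normal 0.784 -0.060 -0.617
outer loop
vertex 2.149 1.719 -0.715
vertex 2.112 0.87 -0.68
vertex 1.675 1.291 -1.276
endloop
endfacet
facet normal -0.617 0.783 -0.076
outer loop
vertex 2.149 1.719 -0.715
vertex 1.675 1.291 -1.276
vertex 1.068 0.95 0.14
endloop
endfacet
facet normal 0.784 -0.060 -0.617
outer loop
vertex 1.675 1.291 -1.276
vertex 2.112 0.87 -0.68
vertex 1.638 0.442 -1.241
endloop
endfacet
facet normal -0.921 0.024 -0.389
outer loop
vertex 1.675 1.291 -1.276
vertex 1.638 0.442 -1.241
vertex 1.068 0.95 0.14
endloop
endfacet
facet normal 0.784 -0.060 -0.617
outer loop
vertex 1.638 0.442 -1.241
vertex 2.112 0.87 -0.68
vertex 2.075 0.022 -0.645
endloop
endfacet
facet normal -0.683 -0.730 -0.013
outer loop
vertex 1.638 0.442 -1.241
vertex 2.075 0.022 -0.645
vertex 1.068 0.95 0.14
endloop
endfacet
facet normal 0.785 -0.060 -0.616
outer loop
vertex 2.075 0.022 -0.645
vertex 2.112 0.87 -0.68
vertex 2.548 0.45 -0.084
endloop
endfacet
facet normal -0.143 -0.725 0.674
outer loop
vertex 2.075 0.022 -0.645
vertex 2.548 0.45 -0.084
vertex 1.068 0.95 0.14
endloop
endfacet
facet normal 0.785 -0.060 -0.616
outer loop
vertex 2.548 0.45 -0.084
vertex 2.112 0.87 -0.68
vertex 2.585 1.299 -0.119
endloop
endfacet
facet normal 0.161 0.034 0.986
outer loop
vertex 2.548 0.45 -0.084
vertex 2.585 1.299 -0.119
vertex 1.068 0.95 0.14
endloop
endfacet

endsolid


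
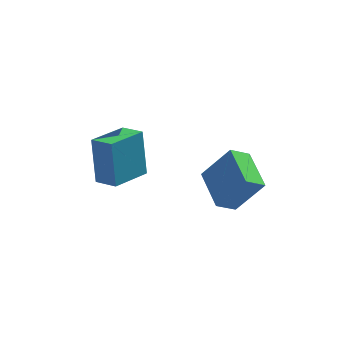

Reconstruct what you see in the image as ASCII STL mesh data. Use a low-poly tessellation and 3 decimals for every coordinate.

solid 
facet normal -0.599 0.019 -0.800
outer loop
vertex 2.935 -4.248 2.694
vertex 2.498 -2.573 3.061
vertex 3.681 -3.933 2.143
endloop
endfacet
facet normal 0.247 -0.947 -0.207
outer loop
vertex 4.742 -3.967 3.559
vertex 2.935 -4.248 2.694
vertex 3.681 -3.933 2.143
endloop
endfacet
facet normal -0.599 0.019 -0.800
outer loop
vertex 3.681 -3.933 2.143
vertex 2.498 -2.573 3.061
vertex 3.245 -2.258 2.509
endloop
endfacet
facet normal 0.762 0.321 -0.563
outer loop
vertex 3.245 -2.258 2.509
vertex 4.742 -3.967 3.559
vertex 3.681 -3.933 2.143
endloop
endfacet
facet normal -0.761 -0.322 0.563
outer loop
vertex 2.935 -4.248 2.694
vertex 3.559 -2.607 4.477
vertex 2.498 -2.573 3.061
endloop
endfacet
facet normal 0.246 -0.947 -0.207
outer loop
vertex 3.995 -4.282 4.111
vertex 2.935 -4.248 2.694
vertex 4.742 -3.967 3.559
endloop
endfacet
facet normal -0.762 -0.321 0.562
outer loop
vertex 3.995 -4.282 4.111
vertex 3.559 -2.607 4.477
vertex 2.935 -4.248 2.694
endloop
endfacet
facet normal -0.246 0.947 0.207
outer loop
vertex 2.498 -2.573 3.061
vertex 3.559 -2.607 4.477
vertex 3.245 -2.258 2.509
endloop
endfacet
facet normal 0.762 0.322 -0.562
outer loop
vertex 4.305 -2.292 3.926
vertex 4.742 -3.967 3.559
vertex 3.245 -2.258 2.509
endloop
endfacet
facet normal -0.247 0.947 0.207
outer loop
vertex 3.245 -2.258 2.509
vertex 3.559 -2.607 4.477
vertex 4.305 -2.292 3.926
endloop
endfacet
facet normal 0.599 -0.019 0.800
outer loop
vertex 4.305 -2.292 3.926
vertex 3.995 -4.282 4.111
vertex 4.742 -3.967 3.559
endloop
endfacet
facet normal 0.599 -0.019 0.800
outer loop
vertex 3.559 -2.607 4.477
vertex 3.995 -4.282 4.111
vertex 4.305 -2.292 3.926
endloop
endfacet
facet normal -0.720 0.638 -0.274
outer loop
vertex -1.537 -0.684 3.621
vertex -0.327 0.529 3.265
vertex -1.414 -1.372 1.693
endloop
endfacet
facet normal -0.692 -0.693 0.203
outer loop
vertex -0.673 -2.029 1.975
vertex -1.537 -0.684 3.621
vertex -1.414 -1.372 1.693
endloop
endfacet
facet normal -0.720 0.638 -0.274
outer loop
vertex -1.414 -1.372 1.693
vertex -0.327 0.529 3.265
vertex -0.204 -0.159 1.338
endloop
endfacet
facet normal 0.060 -0.335 -0.940
outer loop
vertex -0.204 -0.159 1.338
vertex -0.673 -2.029 1.975
vertex -1.414 -1.372 1.693
endloop
endfacet
facet normal -0.060 0.336 0.940
outer loop
vertex -1.537 -0.684 3.621
vertex 0.414 -0.128 3.547
vertex -0.327 0.529 3.265
endloop
endfacet
facet normal -0.692 -0.693 0.203
outer loop
vertex -0.796 -1.341 3.902
vertex -1.537 -0.684 3.621
vertex -0.673 -2.029 1.975
endloop
endfacet
facet normal -0.060 0.335 0.940
outer loop
vertex -0.796 -1.341 3.902
vertex 0.414 -0.128 3.547
vertex -1.537 -0.684 3.621
endloop
endfacet
facet normal 0.692 0.693 -0.203
outer loop
vertex -0.327 0.529 3.265
vertex 0.414 -0.128 3.547
vertex -0.204 -0.159 1.338
endloop
endfacet
facet normal 0.059 -0.335 -0.940
outer loop
vertex 0.537 -0.816 1.619
vertex -0.673 -2.029 1.975
vertex -0.204 -0.159 1.338
endloop
endfacet
facet normal 0.692 0.693 -0.203
outer loop
vertex -0.204 -0.159 1.338
vertex 0.414 -0.128 3.547
vertex 0.537 -0.816 1.619
endloop
endfacet
facet normal 0.720 -0.638 0.274
outer loop
vertex 0.537 -0.816 1.619
vertex -0.796 -1.341 3.902
vertex -0.673 -2.029 1.975
endloop
endfacet
facet normal 0.720 -0.638 0.274
outer loop
vertex 0.414 -0.128 3.547
vertex -0.796 -1.341 3.902
vertex 0.537 -0.816 1.619
endloop
endfacet

endsolid


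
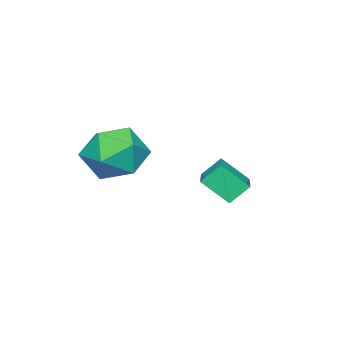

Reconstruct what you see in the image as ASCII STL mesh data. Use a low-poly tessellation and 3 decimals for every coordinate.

solid 
facet normal -0.889 0.277 0.364
outer loop
vertex 1.382 -1.282 2.197
vertex 1.891 -0.864 3.123
vertex 1.727 -0.2 2.216
endloop
endfacet
facet normal -0.891 0.290 -0.350
outer loop
vertex 1.382 -1.282 2.197
vertex 1.727 -0.2 2.216
vertex 1.887 -0.831 1.286
endloop
endfacet
facet normal -0.726 -0.364 -0.583
outer loop
vertex 1.382 -1.282 2.197
vertex 1.887 -0.831 1.286
vertex 2.15 -1.885 1.617
endloop
endfacet
facet normal -0.623 -0.782 -0.013
outer loop
vertex 1.382 -1.282 2.197
vertex 2.15 -1.885 1.617
vertex 2.152 -1.905 2.752
endloop
endfacet
facet normal -0.724 -0.385 0.572
outer loop
vertex 1.382 -1.282 2.197
vertex 2.152 -1.905 2.752
vertex 1.891 -0.864 3.123
endloop
endfacet
facet normal -0.375 0.736 -0.564
outer loop
vertex 1.887 -0.831 1.286
vertex 1.727 -0.2 2.216
vertex 2.708 -0.135 1.648
endloop
endfacet
facet normal -0.374 0.715 0.591
outer loop
vertex 1.727 -0.2 2.216
vertex 1.891 -0.864 3.123
vertex 2.71 -0.155 2.783
endloop
endfacet
facet normal -0.106 -0.357 0.928
outer loop
vertex 1.891 -0.864 3.123
vertex 2.152 -1.905 2.752
vertex 2.973 -1.209 3.114
endloop
endfacet
facet normal 0.056 -0.998 -0.018
outer loop
vertex 2.152 -1.905 2.752
vertex 2.15 -1.885 1.617
vertex 3.133 -1.84 2.184
endloop
endfacet
facet normal -0.111 -0.323 -0.940
outer loop
vertex 2.15 -1.885 1.617
vertex 1.887 -0.831 1.286
vertex 2.969 -1.176 1.277
endloop
endfacet
facet normal 0.623 0.782 0.013
outer loop
vertex 3.478 -0.758 2.203
vertex 2.708 -0.135 1.648
vertex 2.71 -0.155 2.783
endloop
endfacet
facet normal 0.726 0.364 0.583
outer loop
vertex 3.478 -0.758 2.203
vertex 2.71 -0.155 2.783
vertex 2.973 -1.209 3.114
endloop
endfacet
facet normal 0.891 -0.290 0.350
outer loop
vertex 3.478 -0.758 2.203
vertex 2.973 -1.209 3.114
vertex 3.133 -1.84 2.184
endloop
endfacet
facet normal 0.889 -0.277 -0.364
outer loop
vertex 3.478 -0.758 2.203
vertex 3.133 -1.84 2.184
vertex 2.969 -1.176 1.277
endloop
endfacet
facet normal 0.724 0.385 -0.572
outer loop
vertex 3.478 -0.758 2.203
vertex 2.969 -1.176 1.277
vertex 2.708 -0.135 1.648
endloop
endfacet
facet normal -0.056 0.998 0.018
outer loop
vertex 2.71 -0.155 2.783
vertex 2.708 -0.135 1.648
vertex 1.727 -0.2 2.216
endloop
endfacet
facet normal 0.111 0.323 0.940
outer loop
vertex 2.973 -1.209 3.114
vertex 2.71 -0.155 2.783
vertex 1.891 -0.864 3.123
endloop
endfacet
facet normal 0.375 -0.736 0.564
outer loop
vertex 3.133 -1.84 2.184
vertex 2.973 -1.209 3.114
vertex 2.152 -1.905 2.752
endloop
endfacet
facet normal 0.374 -0.715 -0.591
outer loop
vertex 2.969 -1.176 1.277
vertex 3.133 -1.84 2.184
vertex 2.15 -1.885 1.617
endloop
endfacet
facet normal 0.106 0.357 -0.928
outer loop
vertex 2.708 -0.135 1.648
vertex 2.969 -1.176 1.277
vertex 1.887 -0.831 1.286
endloop
endfacet
facet normal -0.823 -0.523 -0.219
outer loop
vertex -0.067 1.11 1.676
vertex -0.373 1.921 0.891
vertex 0.371 0.679 1.06
endloop
endfacet
facet normal 0.262 -0.693 0.671
outer loop
vertex 2.133 1.799 1.529
vertex -0.067 1.11 1.676
vertex 0.371 0.679 1.06
endloop
endfacet
facet normal -0.824 -0.523 -0.219
outer loop
vertex 0.371 0.679 1.06
vertex -0.373 1.921 0.891
vertex 0.064 1.491 0.275
endloop
endfacet
facet normal 0.503 -0.495 -0.709
outer loop
vertex 0.064 1.491 0.275
vertex 2.133 1.799 1.529
vertex 0.371 0.679 1.06
endloop
endfacet
facet normal -0.503 0.495 0.708
outer loop
vertex -0.067 1.11 1.676
vertex 1.389 3.041 1.36
vertex -0.373 1.921 0.891
endloop
endfacet
facet normal 0.262 -0.694 0.670
outer loop
vertex 1.696 2.229 2.145
vertex -0.067 1.11 1.676
vertex 2.133 1.799 1.529
endloop
endfacet
facet normal -0.503 0.495 0.709
outer loop
vertex 1.696 2.229 2.145
vertex 1.389 3.041 1.36
vertex -0.067 1.11 1.676
endloop
endfacet
facet normal -0.263 0.694 -0.671
outer loop
vertex -0.373 1.921 0.891
vertex 1.389 3.041 1.36
vertex 0.064 1.491 0.275
endloop
endfacet
facet normal 0.503 -0.496 -0.708
outer loop
vertex 1.827 2.61 0.744
vertex 2.133 1.799 1.529
vertex 0.064 1.491 0.275
endloop
endfacet
facet normal -0.262 0.694 -0.671
outer loop
vertex 0.064 1.491 0.275
vertex 1.389 3.041 1.36
vertex 1.827 2.61 0.744
endloop
endfacet
facet normal 0.824 0.523 0.219
outer loop
vertex 1.827 2.61 0.744
vertex 1.696 2.229 2.145
vertex 2.133 1.799 1.529
endloop
endfacet
facet normal 0.823 0.523 0.219
outer loop
vertex 1.389 3.041 1.36
vertex 1.696 2.229 2.145
vertex 1.827 2.61 0.744
endloop
endfacet

endsolid


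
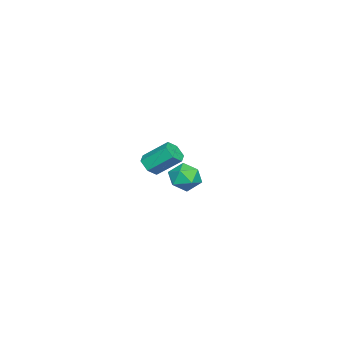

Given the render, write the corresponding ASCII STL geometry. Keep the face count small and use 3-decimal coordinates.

solid 
facet normal 0.100 -0.761 -0.642
outer loop
vertex 2.267 2.167 2.494
vertex 1.939 2.393 2.175
vertex 2.439 2.489 2.139
endloop
endfacet
facet normal 0.936 -0.148 0.320
outer loop
vertex 2.267 2.167 2.494
vertex 2.439 2.489 2.139
vertex 2.148 3.08 3.264
endloop
endfacet
facet normal 0.936 -0.147 0.319
outer loop
vertex 2.148 3.08 3.264
vertex 2.439 2.489 2.139
vertex 2.32 3.403 2.908
endloop
endfacet
facet normal -0.099 0.760 0.642
outer loop
vertex 2.148 3.08 3.264
vertex 2.32 3.403 2.908
vertex 1.821 3.307 2.945
endloop
endfacet
facet normal 0.100 -0.760 -0.643
outer loop
vertex 2.439 2.489 2.139
vertex 1.939 2.393 2.175
vertex 2.112 2.716 1.82
endloop
endfacet
facet normal 0.761 0.473 -0.444
outer loop
vertex 2.439 2.489 2.139
vertex 2.112 2.716 1.82
vertex 2.32 3.403 2.908
endloop
endfacet
facet normal 0.761 0.473 -0.444
outer loop
vertex 2.32 3.403 2.908
vertex 2.112 2.716 1.82
vertex 1.993 3.629 2.589
endloop
endfacet
facet normal -0.099 0.761 0.641
outer loop
vertex 2.32 3.403 2.908
vertex 1.993 3.629 2.589
vertex 1.821 3.307 2.945
endloop
endfacet
facet normal 0.100 -0.760 -0.643
outer loop
vertex 2.112 2.716 1.82
vertex 1.939 2.393 2.175
vertex 1.612 2.62 1.856
endloop
endfacet
facet normal -0.174 0.621 -0.764
outer loop
vertex 2.112 2.716 1.82
vertex 1.612 2.62 1.856
vertex 1.993 3.629 2.589
endloop
endfacet
facet normal -0.176 0.621 -0.764
outer loop
vertex 1.993 3.629 2.589
vertex 1.612 2.62 1.856
vertex 1.493 3.533 2.626
endloop
endfacet
facet normal -0.099 0.761 0.641
outer loop
vertex 1.993 3.629 2.589
vertex 1.493 3.533 2.626
vertex 1.821 3.307 2.945
endloop
endfacet
facet normal 0.099 -0.760 -0.642
outer loop
vertex 1.612 2.62 1.856
vertex 1.939 2.393 2.175
vertex 1.44 2.297 2.212
endloop
endfacet
facet normal -0.936 0.147 -0.319
outer loop
vertex 1.612 2.62 1.856
vertex 1.44 2.297 2.212
vertex 1.493 3.533 2.626
endloop
endfacet
facet normal -0.936 0.147 -0.320
outer loop
vertex 1.493 3.533 2.626
vertex 1.44 2.297 2.212
vertex 1.321 3.211 2.981
endloop
endfacet
facet normal -0.100 0.761 0.642
outer loop
vertex 1.493 3.533 2.626
vertex 1.321 3.211 2.981
vertex 1.821 3.307 2.945
endloop
endfacet
facet normal 0.099 -0.761 -0.641
outer loop
vertex 1.44 2.297 2.212
vertex 1.939 2.393 2.175
vertex 1.767 2.071 2.531
endloop
endfacet
facet normal -0.761 -0.473 0.445
outer loop
vertex 1.44 2.297 2.212
vertex 1.767 2.071 2.531
vertex 1.321 3.211 2.981
endloop
endfacet
facet normal -0.761 -0.473 0.444
outer loop
vertex 1.321 3.211 2.981
vertex 1.767 2.071 2.531
vertex 1.648 2.984 3.3
endloop
endfacet
facet normal -0.100 0.760 0.643
outer loop
vertex 1.321 3.211 2.981
vertex 1.648 2.984 3.3
vertex 1.821 3.307 2.945
endloop
endfacet
facet normal 0.099 -0.761 -0.641
outer loop
vertex 1.767 2.071 2.531
vertex 1.939 2.393 2.175
vertex 2.267 2.167 2.494
endloop
endfacet
facet normal 0.176 -0.621 0.764
outer loop
vertex 1.767 2.071 2.531
vertex 2.267 2.167 2.494
vertex 1.648 2.984 3.3
endloop
endfacet
facet normal 0.174 -0.621 0.764
outer loop
vertex 1.648 2.984 3.3
vertex 2.267 2.167 2.494
vertex 2.148 3.08 3.264
endloop
endfacet
facet normal -0.100 0.760 0.643
outer loop
vertex 1.648 2.984 3.3
vertex 2.148 3.08 3.264
vertex 1.821 3.307 2.945
endloop
endfacet
facet normal -0.567 0.356 0.743
outer loop
vertex -3.813 2.264 -0.748
vertex -3.453 1.825 -0.263
vertex -3.201 2.514 -0.401
endloop
endfacet
facet normal -0.478 0.847 0.233
outer loop
vertex -3.813 2.264 -0.748
vertex -3.201 2.514 -0.401
vertex -3.304 2.656 -1.127
endloop
endfacet
facet normal -0.725 0.575 -0.379
outer loop
vertex -3.813 2.264 -0.748
vertex -3.304 2.656 -1.127
vertex -3.619 2.055 -1.437
endloop
endfacet
facet normal -0.966 -0.082 -0.247
outer loop
vertex -3.813 2.264 -0.748
vertex -3.619 2.055 -1.437
vertex -3.712 1.541 -0.903
endloop
endfacet
facet normal -0.868 -0.217 0.447
outer loop
vertex -3.813 2.264 -0.748
vertex -3.712 1.541 -0.903
vertex -3.453 1.825 -0.263
endloop
endfacet
facet normal 0.222 0.962 0.157
outer loop
vertex -3.304 2.656 -1.127
vertex -3.201 2.514 -0.401
vertex -2.628 2.459 -0.877
endloop
endfacet
facet normal 0.080 0.168 0.983
outer loop
vertex -3.201 2.514 -0.401
vertex -3.453 1.825 -0.263
vertex -2.721 1.945 -0.343
endloop
endfacet
facet normal -0.408 -0.762 0.503
outer loop
vertex -3.453 1.825 -0.263
vertex -3.712 1.541 -0.903
vertex -3.036 1.344 -0.653
endloop
endfacet
facet normal -0.567 -0.542 -0.620
outer loop
vertex -3.712 1.541 -0.903
vertex -3.619 2.055 -1.437
vertex -3.139 1.486 -1.379
endloop
endfacet
facet normal -0.177 0.523 -0.834
outer loop
vertex -3.619 2.055 -1.437
vertex -3.304 2.656 -1.127
vertex -2.887 2.175 -1.517
endloop
endfacet
facet normal 0.966 0.082 0.247
outer loop
vertex -2.527 1.736 -1.032
vertex -2.628 2.459 -0.877
vertex -2.721 1.945 -0.343
endloop
endfacet
facet normal 0.725 -0.575 0.379
outer loop
vertex -2.527 1.736 -1.032
vertex -2.721 1.945 -0.343
vertex -3.036 1.344 -0.653
endloop
endfacet
facet normal 0.478 -0.847 -0.233
outer loop
vertex -2.527 1.736 -1.032
vertex -3.036 1.344 -0.653
vertex -3.139 1.486 -1.379
endloop
endfacet
facet normal 0.567 -0.356 -0.743
outer loop
vertex -2.527 1.736 -1.032
vertex -3.139 1.486 -1.379
vertex -2.887 2.175 -1.517
endloop
endfacet
facet normal 0.868 0.217 -0.447
outer loop
vertex -2.527 1.736 -1.032
vertex -2.887 2.175 -1.517
vertex -2.628 2.459 -0.877
endloop
endfacet
facet normal 0.567 0.542 0.620
outer loop
vertex -2.721 1.945 -0.343
vertex -2.628 2.459 -0.877
vertex -3.201 2.514 -0.401
endloop
endfacet
facet normal 0.177 -0.523 0.834
outer loop
vertex -3.036 1.344 -0.653
vertex -2.721 1.945 -0.343
vertex -3.453 1.825 -0.263
endloop
endfacet
facet normal -0.222 -0.962 -0.157
outer loop
vertex -3.139 1.486 -1.379
vertex -3.036 1.344 -0.653
vertex -3.712 1.541 -0.903
endloop
endfacet
facet normal -0.080 -0.168 -0.983
outer loop
vertex -2.887 2.175 -1.517
vertex -3.139 1.486 -1.379
vertex -3.619 2.055 -1.437
endloop
endfacet
facet normal 0.408 0.762 -0.503
outer loop
vertex -2.628 2.459 -0.877
vertex -2.887 2.175 -1.517
vertex -3.304 2.656 -1.127
endloop
endfacet

endsolid


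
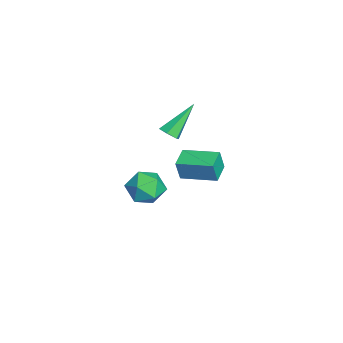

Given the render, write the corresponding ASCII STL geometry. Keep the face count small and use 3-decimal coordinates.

solid 
facet normal -0.944 0.281 0.176
outer loop
vertex -1.616 2.935 -2.53
vertex -1.045 4.685 -2.258
vertex -1.76 3.158 -3.659
endloop
endfacet
facet normal -0.307 -0.940 -0.147
outer loop
vertex -0.675 2.835 -3.862
vertex -1.616 2.935 -2.53
vertex -1.76 3.158 -3.659
endloop
endfacet
facet normal -0.944 0.281 0.176
outer loop
vertex -1.76 3.158 -3.659
vertex -1.045 4.685 -2.258
vertex -1.189 4.907 -3.387
endloop
endfacet
facet normal -0.125 0.192 -0.973
outer loop
vertex -1.189 4.907 -3.387
vertex -0.675 2.835 -3.862
vertex -1.76 3.158 -3.659
endloop
endfacet
facet normal 0.125 -0.192 0.973
outer loop
vertex -1.616 2.935 -2.53
vertex 0.04 4.362 -2.461
vertex -1.045 4.685 -2.258
endloop
endfacet
facet normal -0.306 -0.941 -0.146
outer loop
vertex -0.531 2.613 -2.733
vertex -1.616 2.935 -2.53
vertex -0.675 2.835 -3.862
endloop
endfacet
facet normal 0.125 -0.192 0.973
outer loop
vertex -0.531 2.613 -2.733
vertex 0.04 4.362 -2.461
vertex -1.616 2.935 -2.53
endloop
endfacet
facet normal 0.307 0.940 0.146
outer loop
vertex -1.045 4.685 -2.258
vertex 0.04 4.362 -2.461
vertex -1.189 4.907 -3.387
endloop
endfacet
facet normal -0.125 0.192 -0.973
outer loop
vertex -0.104 4.585 -3.59
vertex -0.675 2.835 -3.862
vertex -1.189 4.907 -3.387
endloop
endfacet
facet normal 0.307 0.940 0.147
outer loop
vertex -1.189 4.907 -3.387
vertex 0.04 4.362 -2.461
vertex -0.104 4.585 -3.59
endloop
endfacet
facet normal 0.944 -0.281 -0.176
outer loop
vertex -0.104 4.585 -3.59
vertex -0.531 2.613 -2.733
vertex -0.675 2.835 -3.862
endloop
endfacet
facet normal 0.944 -0.281 -0.176
outer loop
vertex 0.04 4.362 -2.461
vertex -0.531 2.613 -2.733
vertex -0.104 4.585 -3.59
endloop
endfacet
facet normal 0.443 -0.554 -0.705
outer loop
vertex -1.887 2.184 -1.553
vertex -2.348 2.27 -1.91
vertex -1.894 2.646 -1.92
endloop
endfacet
facet normal 0.768 0.405 0.496
outer loop
vertex -1.887 2.184 -1.553
vertex -1.894 2.646 -1.92
vertex -3.292 3.45 -0.41
endloop
endfacet
facet normal 0.444 -0.555 -0.704
outer loop
vertex -1.894 2.646 -1.92
vertex -2.348 2.27 -1.91
vertex -2.355 2.731 -2.278
endloop
endfacet
facet normal 0.322 0.926 -0.195
outer loop
vertex -1.894 2.646 -1.92
vertex -2.355 2.731 -2.278
vertex -3.292 3.45 -0.41
endloop
endfacet
facet normal 0.443 -0.555 -0.704
outer loop
vertex -2.355 2.731 -2.278
vertex -2.348 2.27 -1.91
vertex -2.81 2.355 -2.268
endloop
endfacet
facet normal -0.549 0.650 -0.526
outer loop
vertex -2.355 2.731 -2.278
vertex -2.81 2.355 -2.268
vertex -3.292 3.45 -0.41
endloop
endfacet
facet normal 0.443 -0.555 -0.704
outer loop
vertex -2.81 2.355 -2.268
vertex -2.348 2.27 -1.91
vertex -2.803 1.894 -1.9
endloop
endfacet
facet normal -0.975 -0.147 -0.166
outer loop
vertex -2.81 2.355 -2.268
vertex -2.803 1.894 -1.9
vertex -3.292 3.45 -0.41
endloop
endfacet
facet normal 0.442 -0.554 -0.706
outer loop
vertex -2.803 1.894 -1.9
vertex -2.348 2.27 -1.91
vertex -2.341 1.808 -1.543
endloop
endfacet
facet normal -0.529 -0.668 0.524
outer loop
vertex -2.803 1.894 -1.9
vertex -2.341 1.808 -1.543
vertex -3.292 3.45 -0.41
endloop
endfacet
facet normal 0.443 -0.554 -0.705
outer loop
vertex -2.341 1.808 -1.543
vertex -2.348 2.27 -1.91
vertex -1.887 2.184 -1.553
endloop
endfacet
facet normal 0.343 -0.391 0.854
outer loop
vertex -2.341 1.808 -1.543
vertex -1.887 2.184 -1.553
vertex -3.292 3.45 -0.41
endloop
endfacet
facet normal -0.292 0.302 0.907
outer loop
vertex 2.886 1.851 -0.853
vertex 3.333 1.046 -0.441
vertex 3.85 1.904 -0.56
endloop
endfacet
facet normal -0.191 0.859 0.474
outer loop
vertex 2.886 1.851 -0.853
vertex 3.85 1.904 -0.56
vertex 3.565 2.322 -1.433
endloop
endfacet
facet normal -0.620 0.779 -0.093
outer loop
vertex 2.886 1.851 -0.853
vertex 3.565 2.322 -1.433
vertex 2.872 1.721 -1.854
endloop
endfacet
facet normal -0.985 0.173 -0.009
outer loop
vertex 2.886 1.851 -0.853
vertex 2.872 1.721 -1.854
vertex 2.728 0.933 -1.241
endloop
endfacet
facet normal -0.783 -0.123 0.610
outer loop
vertex 2.886 1.851 -0.853
vertex 2.728 0.933 -1.241
vertex 3.333 1.046 -0.441
endloop
endfacet
facet normal 0.484 0.840 0.244
outer loop
vertex 3.565 2.322 -1.433
vertex 3.85 1.904 -0.56
vertex 4.432 1.807 -1.379
endloop
endfacet
facet normal 0.320 -0.062 0.945
outer loop
vertex 3.85 1.904 -0.56
vertex 3.333 1.046 -0.441
vertex 4.288 1.019 -0.766
endloop
endfacet
facet normal -0.474 -0.749 0.464
outer loop
vertex 3.333 1.046 -0.441
vertex 2.728 0.933 -1.241
vertex 3.595 0.418 -1.187
endloop
endfacet
facet normal -0.800 -0.271 -0.536
outer loop
vertex 2.728 0.933 -1.241
vertex 2.872 1.721 -1.854
vertex 3.31 0.836 -2.06
endloop
endfacet
facet normal -0.208 0.711 -0.672
outer loop
vertex 2.872 1.721 -1.854
vertex 3.565 2.322 -1.433
vertex 3.827 1.694 -2.179
endloop
endfacet
facet normal 0.985 -0.173 0.009
outer loop
vertex 4.274 0.889 -1.767
vertex 4.432 1.807 -1.379
vertex 4.288 1.019 -0.766
endloop
endfacet
facet normal 0.620 -0.779 0.093
outer loop
vertex 4.274 0.889 -1.767
vertex 4.288 1.019 -0.766
vertex 3.595 0.418 -1.187
endloop
endfacet
facet normal 0.191 -0.859 -0.474
outer loop
vertex 4.274 0.889 -1.767
vertex 3.595 0.418 -1.187
vertex 3.31 0.836 -2.06
endloop
endfacet
facet normal 0.292 -0.302 -0.907
outer loop
vertex 4.274 0.889 -1.767
vertex 3.31 0.836 -2.06
vertex 3.827 1.694 -2.179
endloop
endfacet
facet normal 0.783 0.123 -0.610
outer loop
vertex 4.274 0.889 -1.767
vertex 3.827 1.694 -2.179
vertex 4.432 1.807 -1.379
endloop
endfacet
facet normal 0.800 0.271 0.536
outer loop
vertex 4.288 1.019 -0.766
vertex 4.432 1.807 -1.379
vertex 3.85 1.904 -0.56
endloop
endfacet
facet normal 0.208 -0.711 0.672
outer loop
vertex 3.595 0.418 -1.187
vertex 4.288 1.019 -0.766
vertex 3.333 1.046 -0.441
endloop
endfacet
facet normal -0.484 -0.840 -0.244
outer loop
vertex 3.31 0.836 -2.06
vertex 3.595 0.418 -1.187
vertex 2.728 0.933 -1.241
endloop
endfacet
facet normal -0.320 0.062 -0.945
outer loop
vertex 3.827 1.694 -2.179
vertex 3.31 0.836 -2.06
vertex 2.872 1.721 -1.854
endloop
endfacet
facet normal 0.474 0.749 -0.464
outer loop
vertex 4.432 1.807 -1.379
vertex 3.827 1.694 -2.179
vertex 3.565 2.322 -1.433
endloop
endfacet

endsolid


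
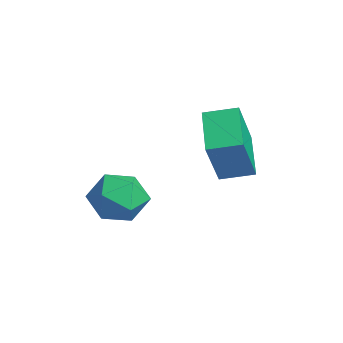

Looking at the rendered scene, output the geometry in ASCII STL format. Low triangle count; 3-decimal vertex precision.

solid 
facet normal -0.862 0.228 0.452
outer loop
vertex -2.234 -0.35 4.139
vertex -1.809 0.742 4.398
vertex -2.983 0.366 2.347
endloop
endfacet
facet normal -0.354 -0.910 -0.215
outer loop
vertex -1.371 -0.062 1.502
vertex -2.234 -0.35 4.139
vertex -2.983 0.366 2.347
endloop
endfacet
facet normal -0.862 0.228 0.452
outer loop
vertex -2.983 0.366 2.347
vertex -1.809 0.742 4.398
vertex -2.559 1.458 2.606
endloop
endfacet
facet normal -0.362 0.346 -0.866
outer loop
vertex -2.559 1.458 2.606
vertex -1.371 -0.062 1.502
vertex -2.983 0.366 2.347
endloop
endfacet
facet normal 0.362 -0.346 0.866
outer loop
vertex -2.234 -0.35 4.139
vertex -0.197 0.314 3.553
vertex -1.809 0.742 4.398
endloop
endfacet
facet normal -0.354 -0.910 -0.215
outer loop
vertex -0.621 -0.778 3.294
vertex -2.234 -0.35 4.139
vertex -1.371 -0.062 1.502
endloop
endfacet
facet normal 0.362 -0.346 0.866
outer loop
vertex -0.621 -0.778 3.294
vertex -0.197 0.314 3.553
vertex -2.234 -0.35 4.139
endloop
endfacet
facet normal 0.354 0.910 0.215
outer loop
vertex -1.809 0.742 4.398
vertex -0.197 0.314 3.553
vertex -2.559 1.458 2.606
endloop
endfacet
facet normal -0.362 0.346 -0.866
outer loop
vertex -0.946 1.03 1.761
vertex -1.371 -0.062 1.502
vertex -2.559 1.458 2.606
endloop
endfacet
facet normal 0.354 0.910 0.215
outer loop
vertex -2.559 1.458 2.606
vertex -0.197 0.314 3.553
vertex -0.946 1.03 1.761
endloop
endfacet
facet normal 0.862 -0.228 -0.452
outer loop
vertex -0.946 1.03 1.761
vertex -0.621 -0.778 3.294
vertex -1.371 -0.062 1.502
endloop
endfacet
facet normal 0.863 -0.228 -0.452
outer loop
vertex -0.197 0.314 3.553
vertex -0.621 -0.778 3.294
vertex -0.946 1.03 1.761
endloop
endfacet
facet normal 0.269 -0.277 0.922
outer loop
vertex -3.132 -2.392 0.841
vertex -4.024 -3.076 0.896
vertex -3.045 -3.459 0.495
endloop
endfacet
facet normal 0.841 -0.104 0.531
outer loop
vertex -3.132 -2.392 0.841
vertex -3.045 -3.459 0.495
vertex -2.567 -2.633 -0.101
endloop
endfacet
facet normal 0.760 0.571 0.310
outer loop
vertex -3.132 -2.392 0.841
vertex -2.567 -2.633 -0.101
vertex -3.251 -1.74 -0.068
endloop
endfacet
facet normal 0.140 0.813 0.565
outer loop
vertex -3.132 -2.392 0.841
vertex -3.251 -1.74 -0.068
vertex -4.151 -2.014 0.549
endloop
endfacet
facet normal -0.163 0.289 0.943
outer loop
vertex -3.132 -2.392 0.841
vertex -4.151 -2.014 0.549
vertex -4.024 -3.076 0.896
endloop
endfacet
facet normal 0.850 -0.525 -0.045
outer loop
vertex -2.567 -2.633 -0.101
vertex -3.045 -3.459 0.495
vertex -3.109 -3.466 -0.629
endloop
endfacet
facet normal -0.074 -0.806 0.588
outer loop
vertex -3.045 -3.459 0.495
vertex -4.024 -3.076 0.896
vertex -4.009 -3.74 -0.012
endloop
endfacet
facet normal -0.775 0.110 0.622
outer loop
vertex -4.024 -3.076 0.896
vertex -4.151 -2.014 0.549
vertex -4.693 -2.847 0.021
endloop
endfacet
facet normal -0.285 0.959 0.010
outer loop
vertex -4.151 -2.014 0.549
vertex -3.251 -1.74 -0.068
vertex -4.215 -2.021 -0.575
endloop
endfacet
facet normal 0.720 0.566 -0.402
outer loop
vertex -3.251 -1.74 -0.068
vertex -2.567 -2.633 -0.101
vertex -3.236 -2.404 -0.976
endloop
endfacet
facet normal -0.140 -0.813 -0.565
outer loop
vertex -4.128 -3.088 -0.921
vertex -3.109 -3.466 -0.629
vertex -4.009 -3.74 -0.012
endloop
endfacet
facet normal -0.760 -0.571 -0.310
outer loop
vertex -4.128 -3.088 -0.921
vertex -4.009 -3.74 -0.012
vertex -4.693 -2.847 0.021
endloop
endfacet
facet normal -0.841 0.104 -0.531
outer loop
vertex -4.128 -3.088 -0.921
vertex -4.693 -2.847 0.021
vertex -4.215 -2.021 -0.575
endloop
endfacet
facet normal -0.269 0.277 -0.922
outer loop
vertex -4.128 -3.088 -0.921
vertex -4.215 -2.021 -0.575
vertex -3.236 -2.404 -0.976
endloop
endfacet
facet normal 0.163 -0.289 -0.943
outer loop
vertex -4.128 -3.088 -0.921
vertex -3.236 -2.404 -0.976
vertex -3.109 -3.466 -0.629
endloop
endfacet
facet normal 0.285 -0.959 -0.010
outer loop
vertex -4.009 -3.74 -0.012
vertex -3.109 -3.466 -0.629
vertex -3.045 -3.459 0.495
endloop
endfacet
facet normal -0.720 -0.566 0.402
outer loop
vertex -4.693 -2.847 0.021
vertex -4.009 -3.74 -0.012
vertex -4.024 -3.076 0.896
endloop
endfacet
facet normal -0.850 0.525 0.045
outer loop
vertex -4.215 -2.021 -0.575
vertex -4.693 -2.847 0.021
vertex -4.151 -2.014 0.549
endloop
endfacet
facet normal 0.074 0.806 -0.588
outer loop
vertex -3.236 -2.404 -0.976
vertex -4.215 -2.021 -0.575
vertex -3.251 -1.74 -0.068
endloop
endfacet
facet normal 0.775 -0.110 -0.622
outer loop
vertex -3.109 -3.466 -0.629
vertex -3.236 -2.404 -0.976
vertex -2.567 -2.633 -0.101
endloop
endfacet

endsolid
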